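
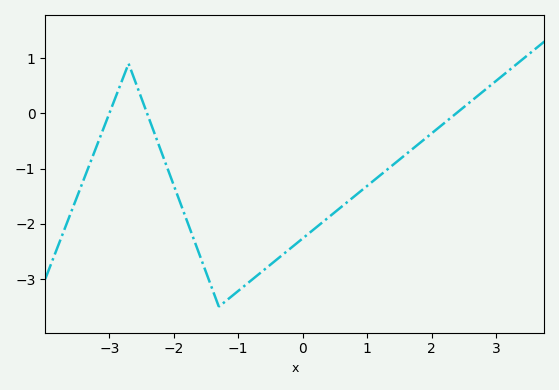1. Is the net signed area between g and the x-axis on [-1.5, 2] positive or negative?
negative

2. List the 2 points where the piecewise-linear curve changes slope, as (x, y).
(-2.7, 0.9); (-1.3, -3.5)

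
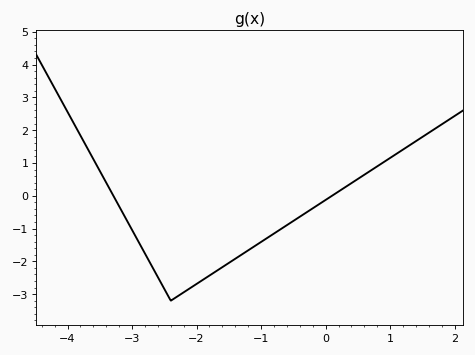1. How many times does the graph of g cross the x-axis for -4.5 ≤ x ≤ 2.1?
2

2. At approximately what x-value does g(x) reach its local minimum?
-2.4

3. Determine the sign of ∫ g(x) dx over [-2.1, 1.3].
negative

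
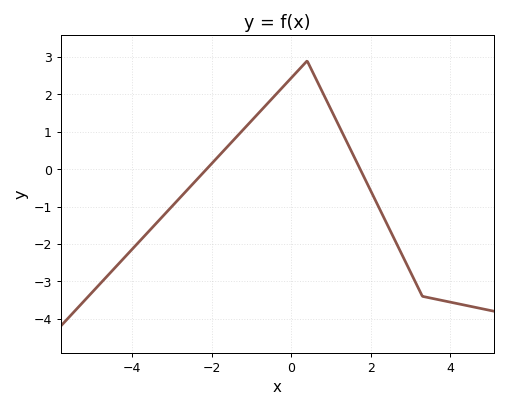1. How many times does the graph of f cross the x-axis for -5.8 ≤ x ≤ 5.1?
2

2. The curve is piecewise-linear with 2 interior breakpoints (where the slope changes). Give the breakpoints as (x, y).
(0.4, 2.9); (3.3, -3.4)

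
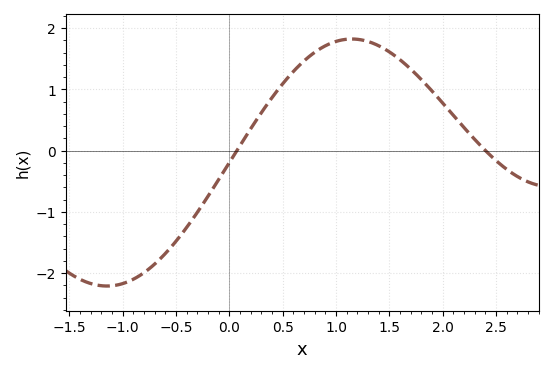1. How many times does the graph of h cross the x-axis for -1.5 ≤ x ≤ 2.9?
2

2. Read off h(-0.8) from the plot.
-2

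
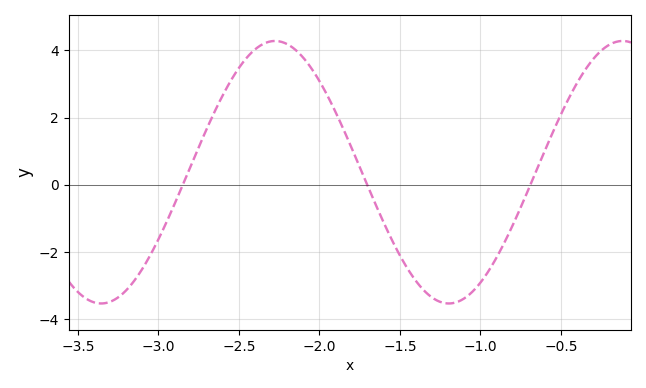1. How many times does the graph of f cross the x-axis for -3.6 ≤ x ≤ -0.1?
3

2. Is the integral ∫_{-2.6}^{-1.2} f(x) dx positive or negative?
positive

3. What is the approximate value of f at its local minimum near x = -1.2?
-3.6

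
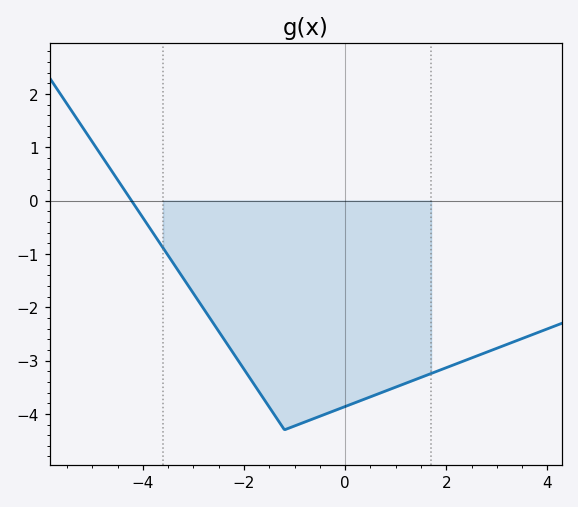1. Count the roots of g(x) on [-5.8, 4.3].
1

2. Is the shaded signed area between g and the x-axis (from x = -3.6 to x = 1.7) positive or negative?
negative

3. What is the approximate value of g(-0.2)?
-3.9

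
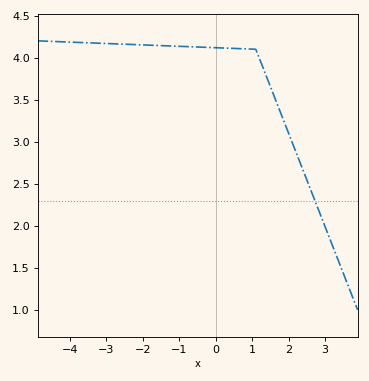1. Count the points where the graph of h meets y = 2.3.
1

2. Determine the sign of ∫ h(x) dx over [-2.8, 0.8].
positive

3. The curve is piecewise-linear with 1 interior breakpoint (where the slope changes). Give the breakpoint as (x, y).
(1.1, 4.1)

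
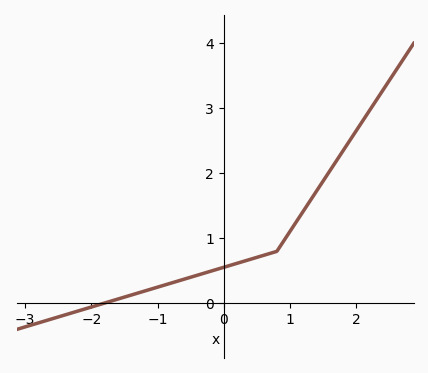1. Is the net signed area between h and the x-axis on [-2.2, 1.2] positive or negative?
positive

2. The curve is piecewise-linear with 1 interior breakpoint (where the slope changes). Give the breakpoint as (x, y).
(0.8, 0.8)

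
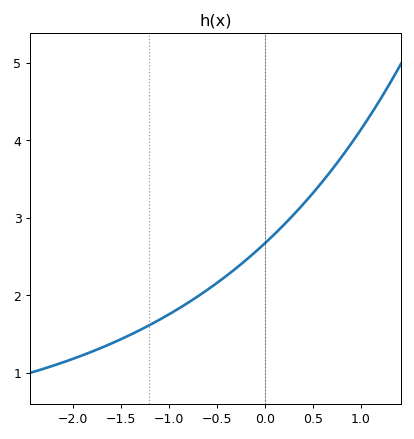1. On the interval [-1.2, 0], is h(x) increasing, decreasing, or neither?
increasing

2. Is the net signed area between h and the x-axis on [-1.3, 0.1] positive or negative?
positive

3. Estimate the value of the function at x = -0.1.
2.6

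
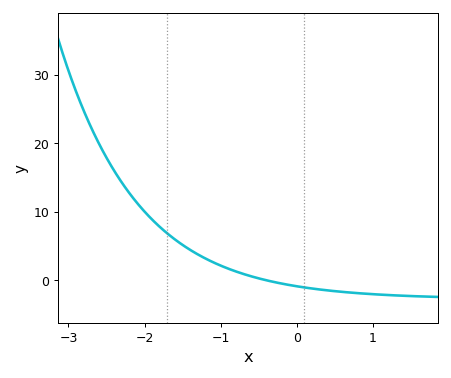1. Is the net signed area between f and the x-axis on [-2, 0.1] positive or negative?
positive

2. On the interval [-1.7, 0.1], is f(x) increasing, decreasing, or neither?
decreasing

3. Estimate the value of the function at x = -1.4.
4.45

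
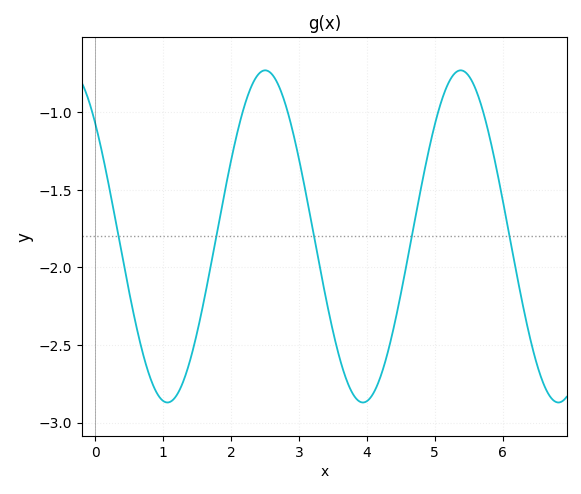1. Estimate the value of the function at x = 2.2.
-0.95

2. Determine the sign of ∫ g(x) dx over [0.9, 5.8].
negative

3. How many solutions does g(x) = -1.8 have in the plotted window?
5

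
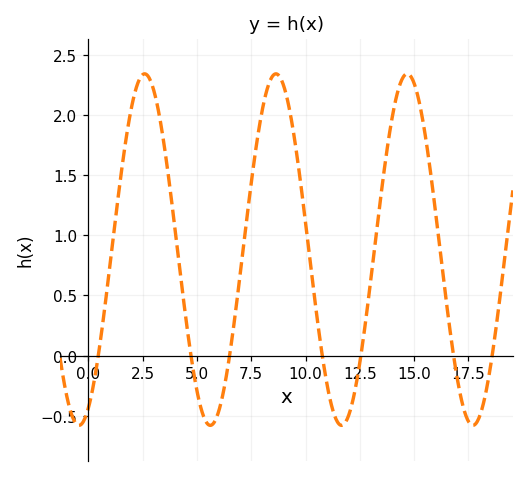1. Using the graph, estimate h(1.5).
1.5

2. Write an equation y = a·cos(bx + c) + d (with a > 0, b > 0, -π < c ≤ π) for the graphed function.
y = 1.46cos(1x - 2.7) + 0.88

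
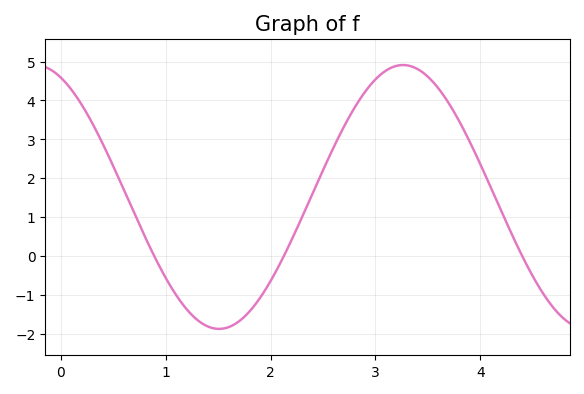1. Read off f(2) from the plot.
-0.6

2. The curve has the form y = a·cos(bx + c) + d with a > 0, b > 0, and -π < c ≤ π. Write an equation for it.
y = 3.39cos(1.8x + 0.44) + 1.52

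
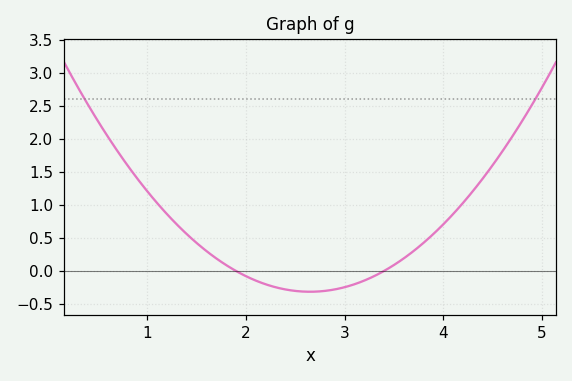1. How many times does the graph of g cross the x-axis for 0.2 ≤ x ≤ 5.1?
2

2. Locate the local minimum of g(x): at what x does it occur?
2.6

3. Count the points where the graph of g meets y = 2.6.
2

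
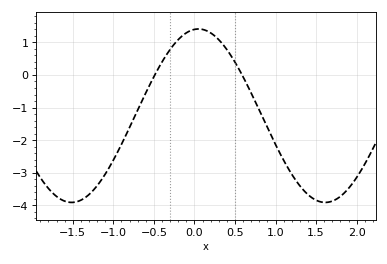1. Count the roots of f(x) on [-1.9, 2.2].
2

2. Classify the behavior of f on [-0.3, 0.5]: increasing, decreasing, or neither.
neither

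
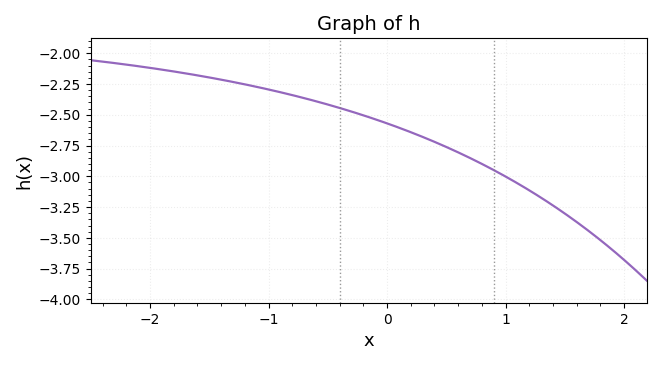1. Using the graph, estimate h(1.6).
-3.35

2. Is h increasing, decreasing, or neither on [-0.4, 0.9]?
decreasing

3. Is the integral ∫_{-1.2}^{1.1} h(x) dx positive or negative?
negative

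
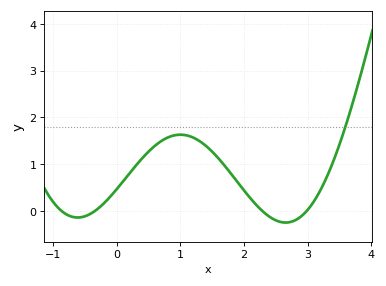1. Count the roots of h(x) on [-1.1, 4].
4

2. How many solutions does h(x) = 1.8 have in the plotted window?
1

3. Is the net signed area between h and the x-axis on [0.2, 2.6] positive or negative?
positive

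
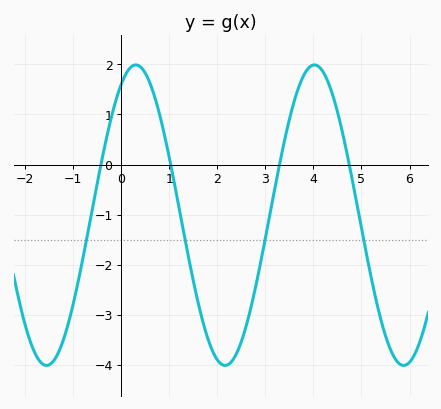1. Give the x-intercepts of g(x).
-0.425, 1.03, 3.29, 4.75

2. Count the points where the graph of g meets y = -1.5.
4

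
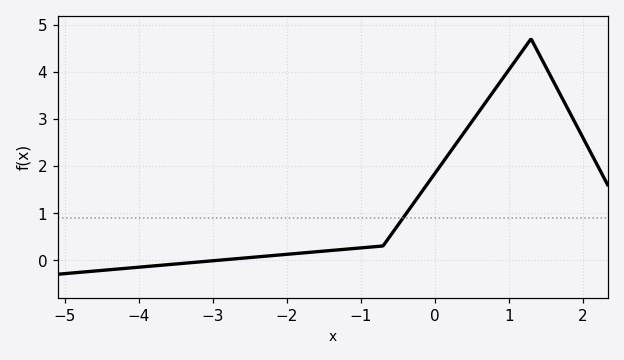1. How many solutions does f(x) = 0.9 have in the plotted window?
1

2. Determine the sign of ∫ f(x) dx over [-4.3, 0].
positive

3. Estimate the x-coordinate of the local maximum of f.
1.3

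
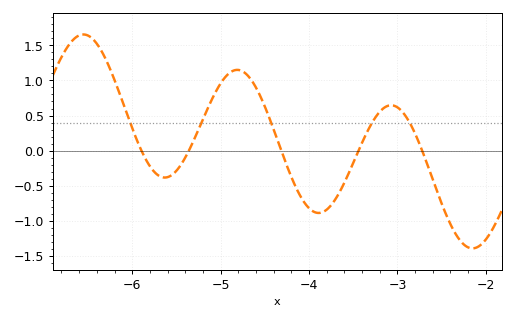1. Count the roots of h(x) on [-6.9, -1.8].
5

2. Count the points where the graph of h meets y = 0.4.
5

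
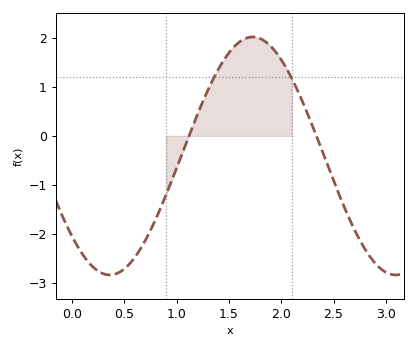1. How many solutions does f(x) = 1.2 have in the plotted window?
2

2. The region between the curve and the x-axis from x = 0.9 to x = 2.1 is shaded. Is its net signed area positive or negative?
positive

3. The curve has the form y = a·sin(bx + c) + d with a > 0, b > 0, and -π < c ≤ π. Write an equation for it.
y = 2.43sin(2.3x - 2.4) - 0.41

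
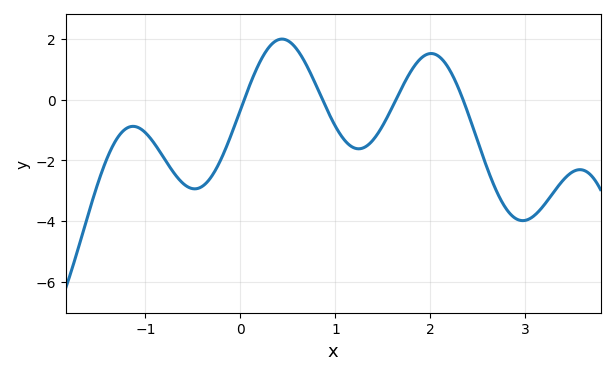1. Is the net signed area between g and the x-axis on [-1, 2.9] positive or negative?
negative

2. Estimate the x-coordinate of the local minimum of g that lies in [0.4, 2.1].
1.2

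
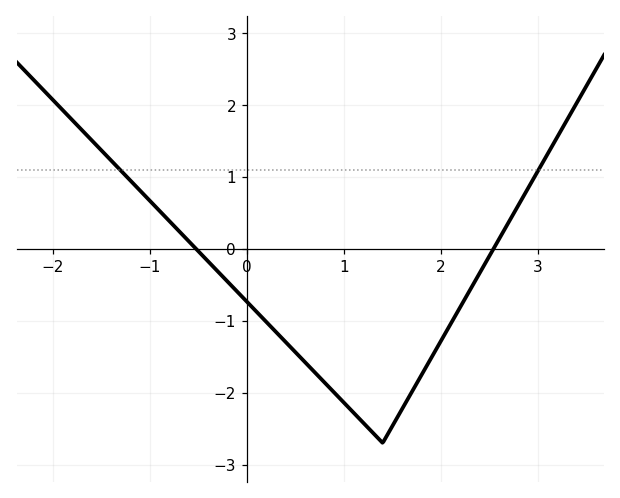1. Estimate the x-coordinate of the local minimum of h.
1.4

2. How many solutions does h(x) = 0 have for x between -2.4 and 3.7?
2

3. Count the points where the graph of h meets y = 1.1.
2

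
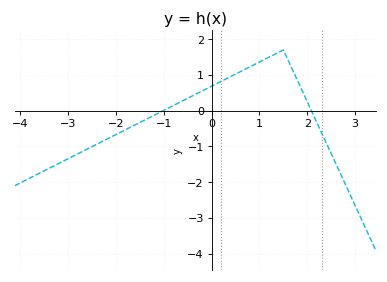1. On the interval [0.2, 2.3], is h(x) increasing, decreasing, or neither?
neither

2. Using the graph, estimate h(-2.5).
-1.01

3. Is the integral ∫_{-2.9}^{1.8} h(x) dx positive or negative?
positive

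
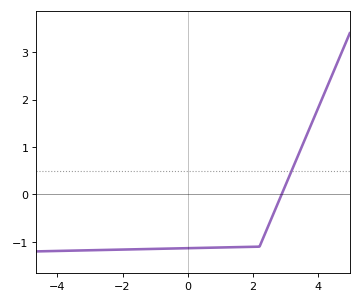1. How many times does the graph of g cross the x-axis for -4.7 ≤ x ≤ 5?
1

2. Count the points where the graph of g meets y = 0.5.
1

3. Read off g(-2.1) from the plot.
-1.16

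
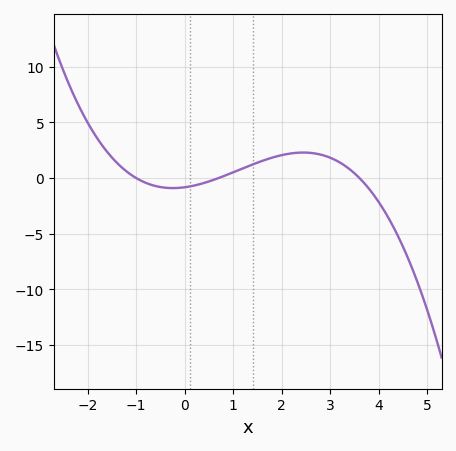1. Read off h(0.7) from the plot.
0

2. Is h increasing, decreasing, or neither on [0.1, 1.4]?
increasing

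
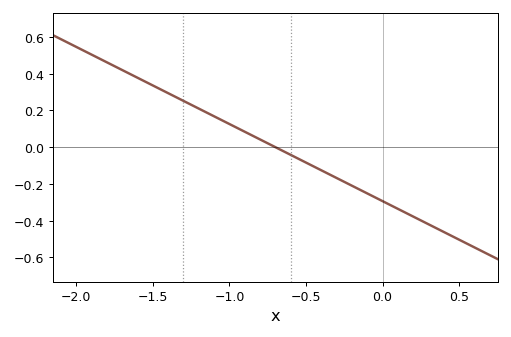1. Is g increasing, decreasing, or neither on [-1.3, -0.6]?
decreasing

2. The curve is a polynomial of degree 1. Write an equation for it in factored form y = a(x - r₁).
y = -0.42(x + 0.7)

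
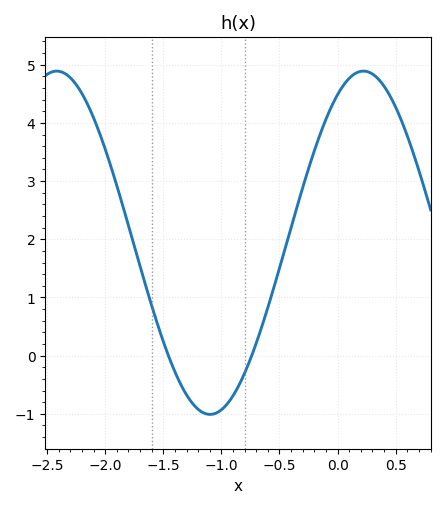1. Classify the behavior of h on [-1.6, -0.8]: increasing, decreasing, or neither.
neither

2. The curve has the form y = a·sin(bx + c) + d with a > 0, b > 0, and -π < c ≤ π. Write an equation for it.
y = 2.95sin(2.4x + 1) + 1.94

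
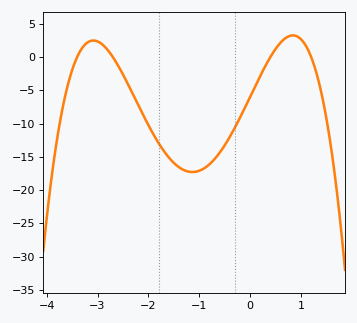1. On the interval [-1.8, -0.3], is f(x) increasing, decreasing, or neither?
neither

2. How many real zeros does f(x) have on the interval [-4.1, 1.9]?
4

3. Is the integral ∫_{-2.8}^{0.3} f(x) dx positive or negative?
negative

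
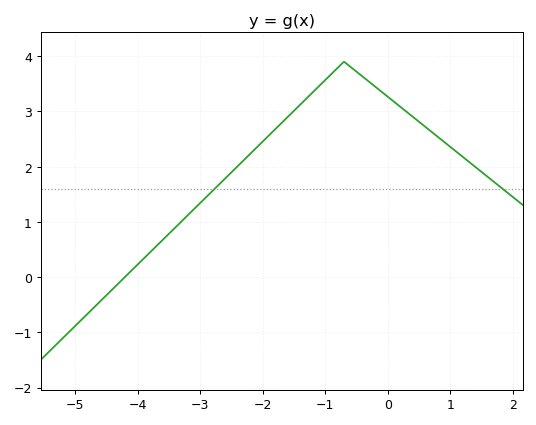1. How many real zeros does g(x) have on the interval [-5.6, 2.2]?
1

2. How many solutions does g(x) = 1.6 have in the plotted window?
2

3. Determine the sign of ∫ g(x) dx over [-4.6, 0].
positive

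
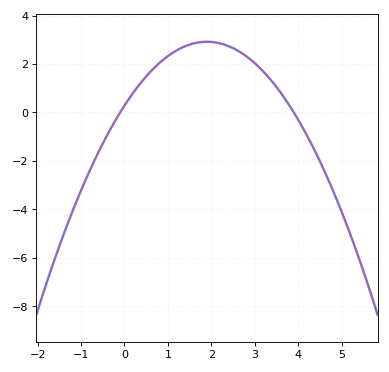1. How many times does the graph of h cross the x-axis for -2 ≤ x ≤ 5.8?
2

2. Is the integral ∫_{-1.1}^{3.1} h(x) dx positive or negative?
positive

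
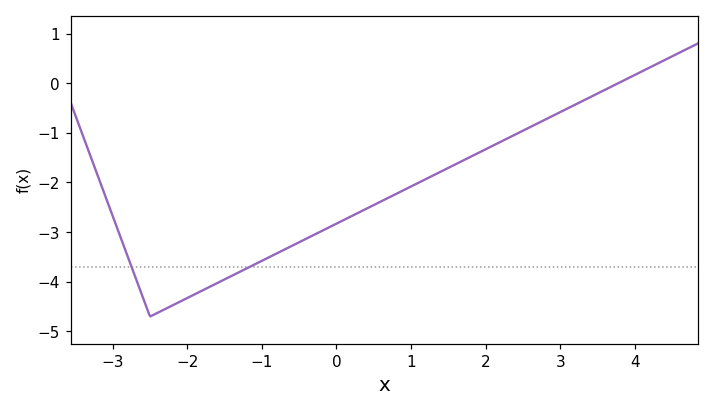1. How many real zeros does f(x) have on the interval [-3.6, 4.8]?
1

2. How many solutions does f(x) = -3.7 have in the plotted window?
2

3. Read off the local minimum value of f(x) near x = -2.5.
-4.7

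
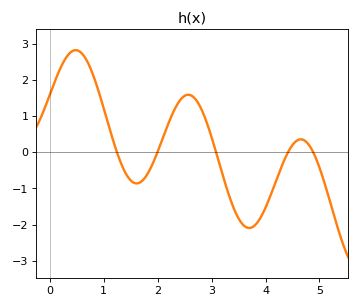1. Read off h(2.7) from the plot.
1.5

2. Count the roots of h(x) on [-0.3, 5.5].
5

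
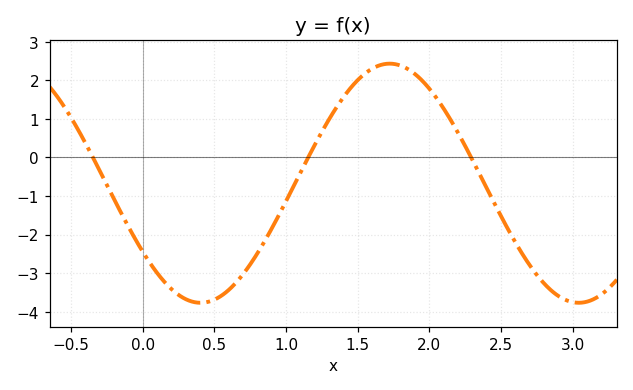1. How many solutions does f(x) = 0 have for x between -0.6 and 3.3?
3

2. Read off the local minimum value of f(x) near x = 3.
-3.8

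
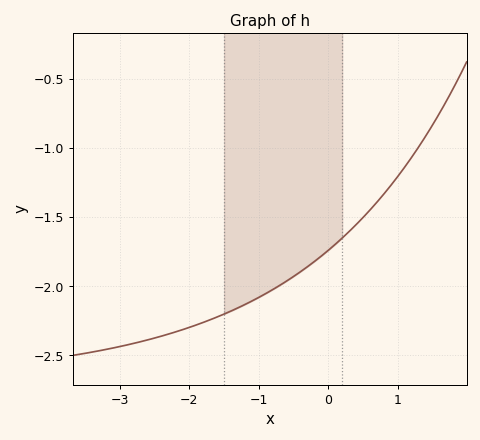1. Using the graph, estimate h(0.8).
-1.35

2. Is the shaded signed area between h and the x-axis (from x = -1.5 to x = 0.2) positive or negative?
negative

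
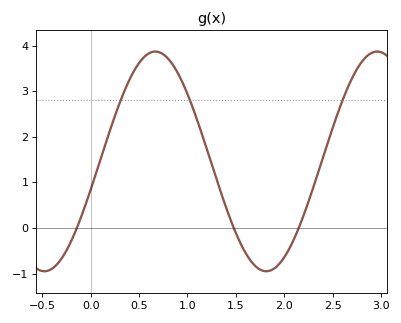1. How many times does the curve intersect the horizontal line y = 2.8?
3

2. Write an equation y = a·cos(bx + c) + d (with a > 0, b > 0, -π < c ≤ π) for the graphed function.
y = 2.41cos(2.7x - 1.8) + 1.46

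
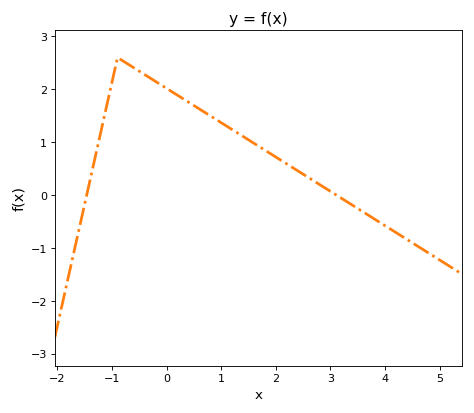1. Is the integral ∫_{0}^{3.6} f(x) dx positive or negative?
positive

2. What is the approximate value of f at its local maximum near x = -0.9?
2.6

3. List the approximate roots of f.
-1.5, 3.1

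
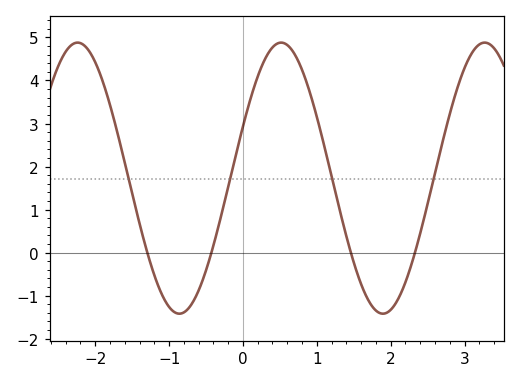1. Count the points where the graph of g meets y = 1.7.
4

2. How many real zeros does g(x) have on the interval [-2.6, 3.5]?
4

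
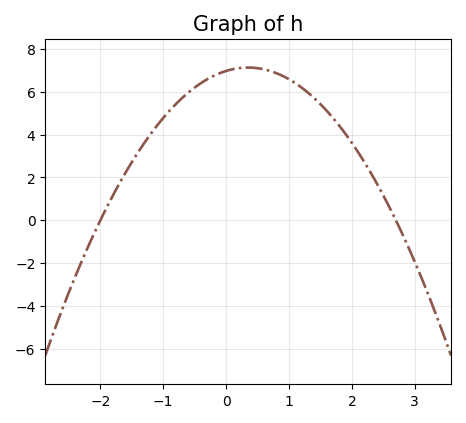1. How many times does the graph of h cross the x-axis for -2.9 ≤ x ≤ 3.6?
2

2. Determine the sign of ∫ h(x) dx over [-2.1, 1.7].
positive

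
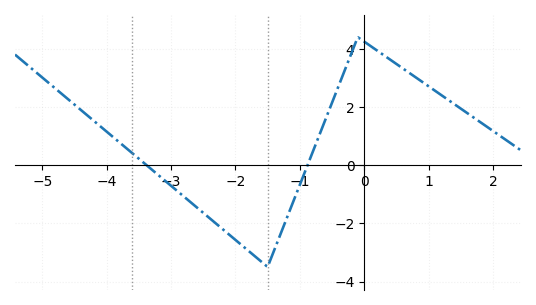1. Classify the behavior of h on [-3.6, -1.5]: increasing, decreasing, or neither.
decreasing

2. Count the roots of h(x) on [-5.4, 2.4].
2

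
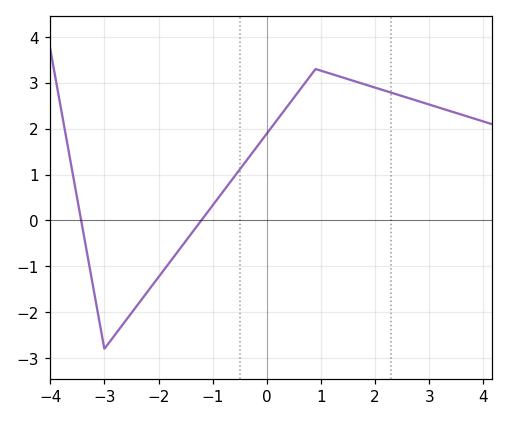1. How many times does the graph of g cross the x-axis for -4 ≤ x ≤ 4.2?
2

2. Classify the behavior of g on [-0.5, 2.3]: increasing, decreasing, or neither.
neither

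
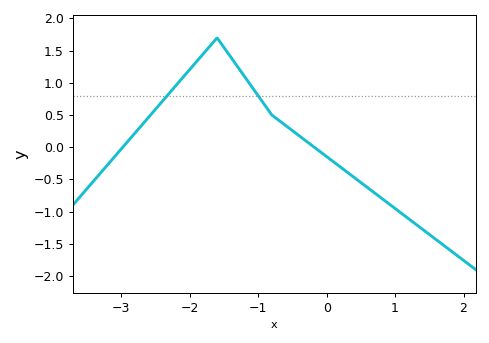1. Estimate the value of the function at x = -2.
1.21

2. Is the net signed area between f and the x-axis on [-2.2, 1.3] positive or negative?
positive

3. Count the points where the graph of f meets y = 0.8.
2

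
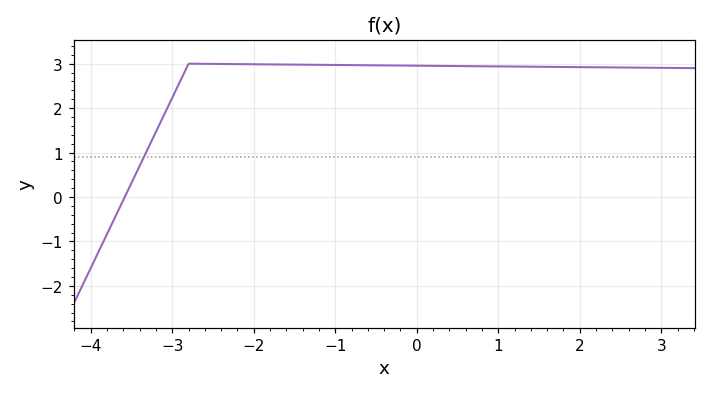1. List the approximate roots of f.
-3.6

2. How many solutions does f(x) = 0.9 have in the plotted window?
1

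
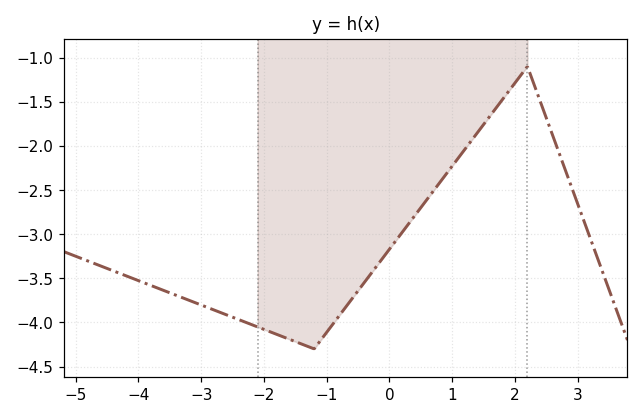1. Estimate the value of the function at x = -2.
-4.1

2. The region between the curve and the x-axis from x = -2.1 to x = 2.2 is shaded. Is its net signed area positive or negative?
negative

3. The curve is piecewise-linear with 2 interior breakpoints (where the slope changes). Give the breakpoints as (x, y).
(-1.2, -4.3); (2.2, -1.1)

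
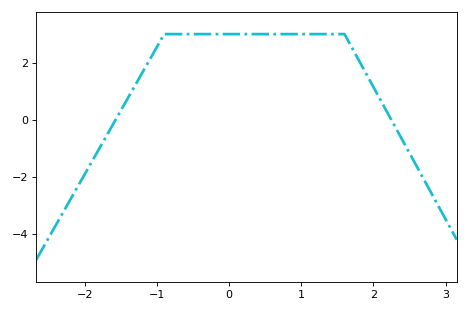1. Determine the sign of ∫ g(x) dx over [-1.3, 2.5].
positive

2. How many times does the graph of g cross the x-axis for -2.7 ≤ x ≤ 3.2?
2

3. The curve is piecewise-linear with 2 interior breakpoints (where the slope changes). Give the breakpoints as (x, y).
(-0.9, 3); (1.6, 3)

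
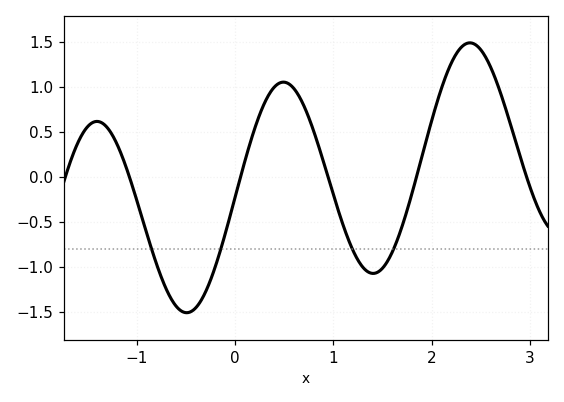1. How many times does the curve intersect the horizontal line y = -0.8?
4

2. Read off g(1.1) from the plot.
-0.55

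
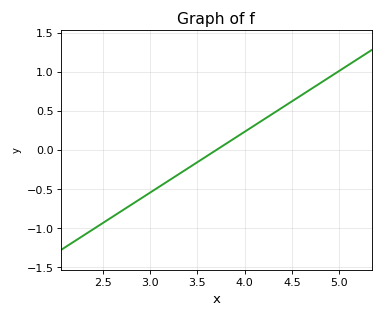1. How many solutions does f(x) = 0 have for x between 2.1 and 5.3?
1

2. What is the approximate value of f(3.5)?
-0.156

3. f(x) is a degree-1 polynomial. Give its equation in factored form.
y = 0.78(x - 3.7)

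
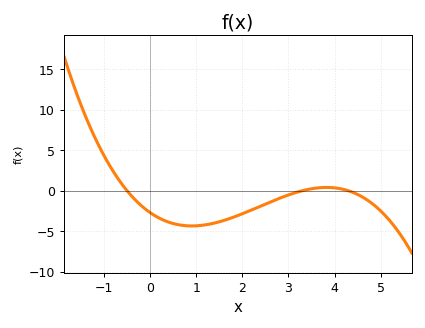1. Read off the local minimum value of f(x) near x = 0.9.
-4.34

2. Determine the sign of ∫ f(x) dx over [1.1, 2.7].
negative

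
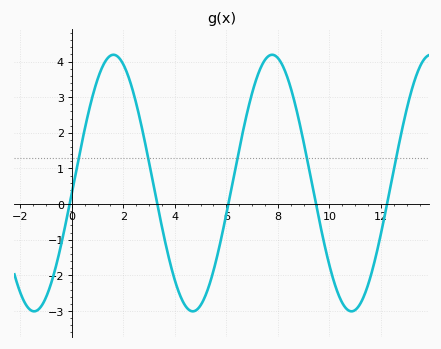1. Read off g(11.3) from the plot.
-2.65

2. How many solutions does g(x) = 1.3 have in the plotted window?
5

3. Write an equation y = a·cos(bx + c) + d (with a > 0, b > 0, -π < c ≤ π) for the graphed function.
y = 3.6cos(1.02x - 1.65) + 0.59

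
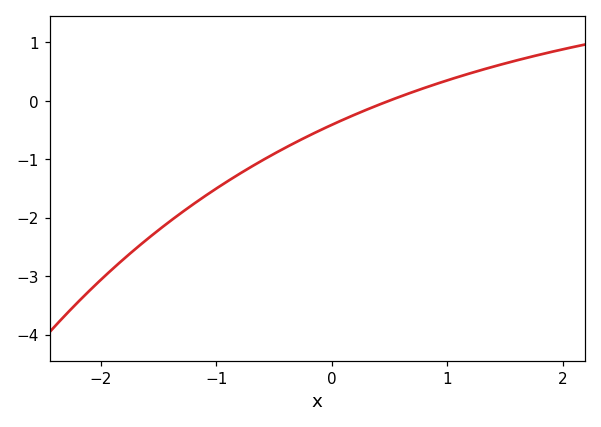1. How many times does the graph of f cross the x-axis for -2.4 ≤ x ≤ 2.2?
1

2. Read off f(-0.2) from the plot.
-0.6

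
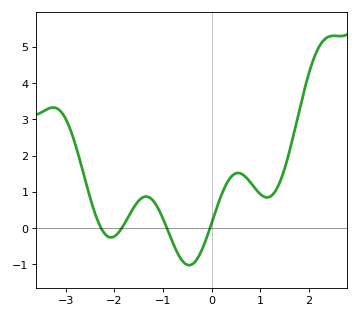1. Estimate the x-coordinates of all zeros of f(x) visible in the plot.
-2.3, -1.8, -0.9, 0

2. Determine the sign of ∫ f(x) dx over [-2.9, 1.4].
positive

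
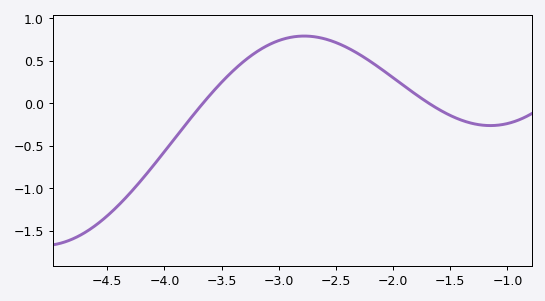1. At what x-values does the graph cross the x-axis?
-3.66, -1.69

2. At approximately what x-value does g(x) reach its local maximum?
-2.78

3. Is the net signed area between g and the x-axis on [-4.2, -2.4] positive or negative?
positive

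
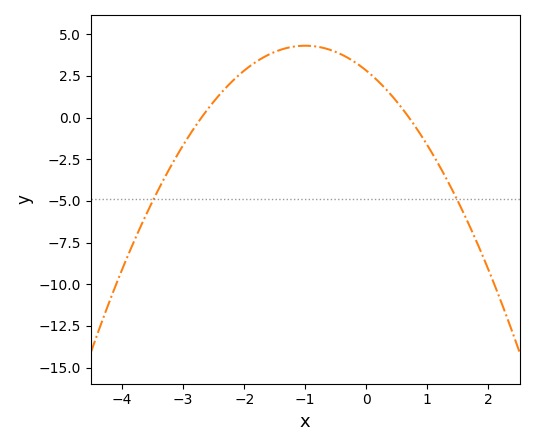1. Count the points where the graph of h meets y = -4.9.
2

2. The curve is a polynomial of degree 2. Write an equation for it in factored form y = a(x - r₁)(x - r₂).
y = -1.49(x + 2.7)(x - 0.7)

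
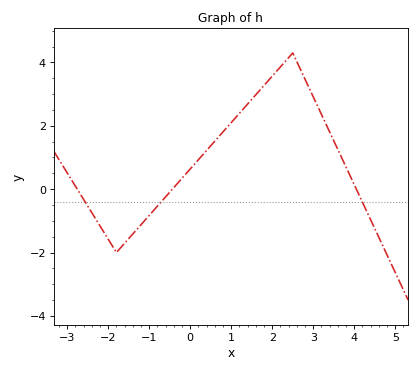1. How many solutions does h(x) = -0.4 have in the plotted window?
3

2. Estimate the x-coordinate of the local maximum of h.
2.6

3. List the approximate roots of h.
-2.8, -0.4, 4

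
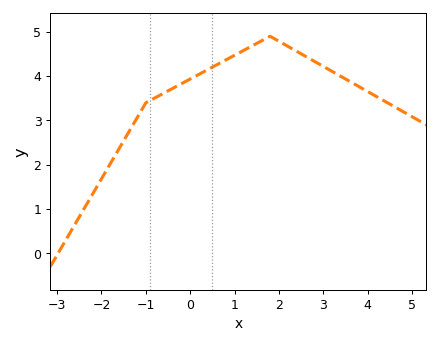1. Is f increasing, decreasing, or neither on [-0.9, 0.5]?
increasing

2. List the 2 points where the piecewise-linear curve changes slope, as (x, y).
(-1, 3.4); (1.8, 4.9)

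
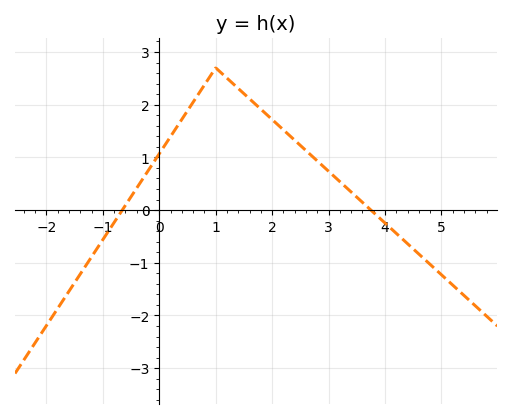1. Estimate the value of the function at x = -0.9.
-0.4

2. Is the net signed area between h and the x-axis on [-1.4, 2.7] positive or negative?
positive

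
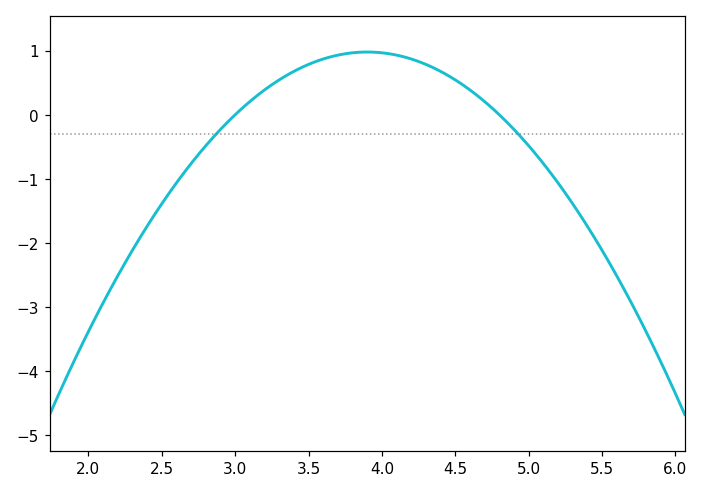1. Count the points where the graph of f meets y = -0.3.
2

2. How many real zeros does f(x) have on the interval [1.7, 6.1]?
2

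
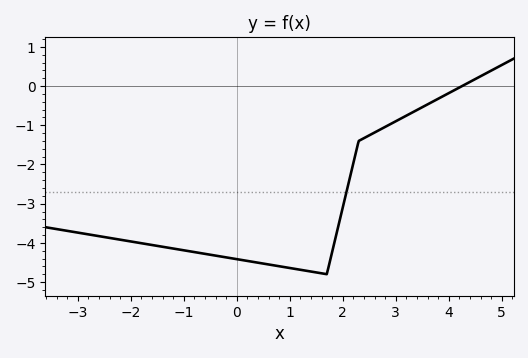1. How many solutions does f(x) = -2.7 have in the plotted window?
1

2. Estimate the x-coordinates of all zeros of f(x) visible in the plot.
4.25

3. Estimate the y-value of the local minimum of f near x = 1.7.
-4.8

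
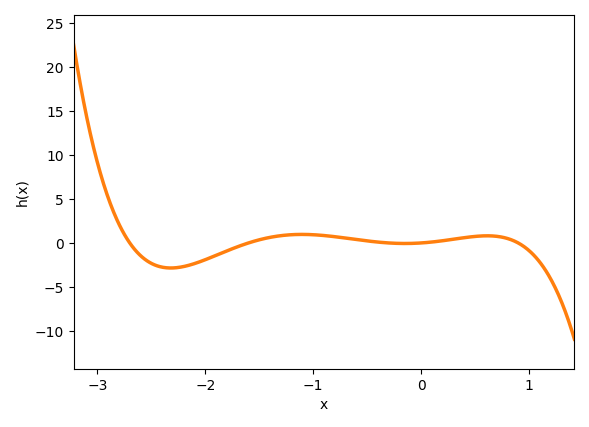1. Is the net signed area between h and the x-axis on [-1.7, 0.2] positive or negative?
positive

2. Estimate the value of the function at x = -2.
-1.9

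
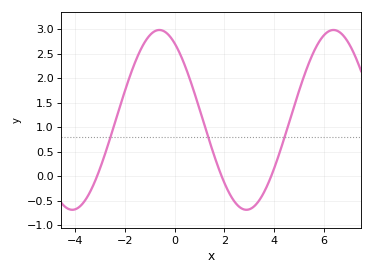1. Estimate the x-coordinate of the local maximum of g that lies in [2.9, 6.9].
6.4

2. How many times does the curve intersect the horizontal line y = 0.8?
3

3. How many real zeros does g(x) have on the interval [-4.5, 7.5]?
3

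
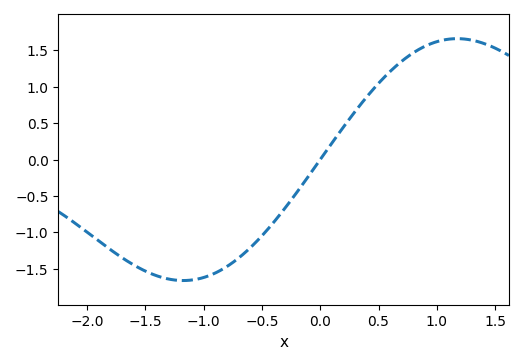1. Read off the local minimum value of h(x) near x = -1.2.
-1.65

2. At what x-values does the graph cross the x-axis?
0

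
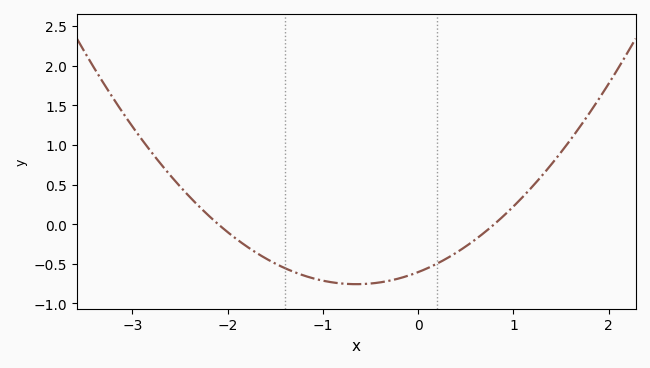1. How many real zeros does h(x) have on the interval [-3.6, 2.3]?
2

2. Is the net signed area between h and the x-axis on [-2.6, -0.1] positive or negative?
negative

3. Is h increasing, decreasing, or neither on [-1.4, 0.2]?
neither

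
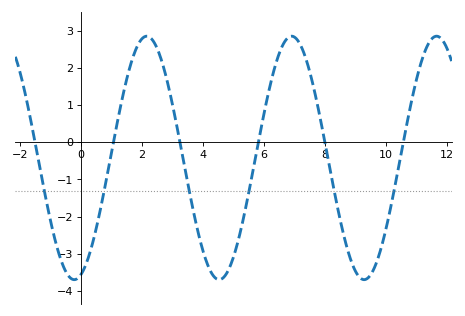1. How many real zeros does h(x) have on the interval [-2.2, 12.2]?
6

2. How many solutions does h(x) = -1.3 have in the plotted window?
6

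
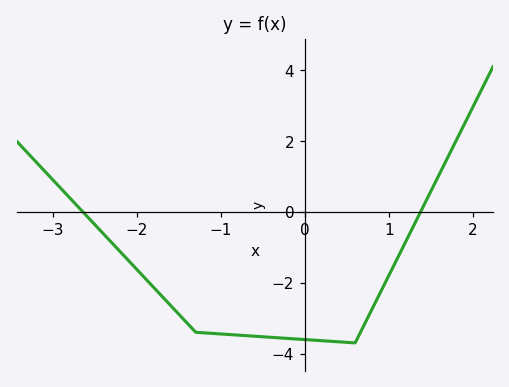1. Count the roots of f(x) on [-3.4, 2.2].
2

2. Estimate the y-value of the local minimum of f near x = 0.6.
-3.7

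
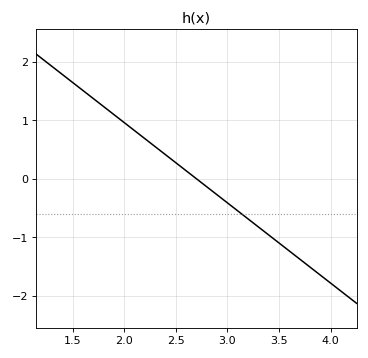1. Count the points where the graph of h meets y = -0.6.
1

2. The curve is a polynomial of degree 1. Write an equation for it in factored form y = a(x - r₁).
y = -1.37(x - 2.7)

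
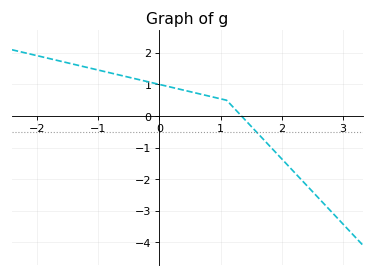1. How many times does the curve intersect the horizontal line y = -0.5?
1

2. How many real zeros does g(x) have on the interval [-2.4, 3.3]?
1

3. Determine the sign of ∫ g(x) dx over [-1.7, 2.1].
positive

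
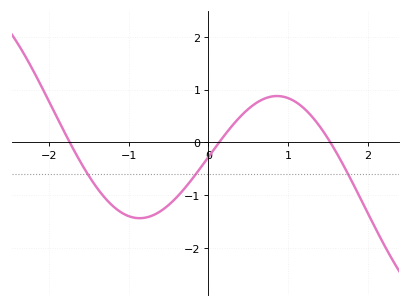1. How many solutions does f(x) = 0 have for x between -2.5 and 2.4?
3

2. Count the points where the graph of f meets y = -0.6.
3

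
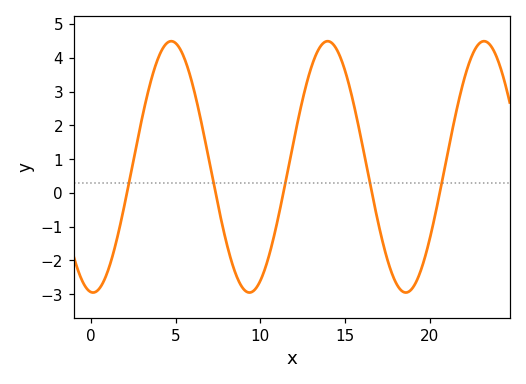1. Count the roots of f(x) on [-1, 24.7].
5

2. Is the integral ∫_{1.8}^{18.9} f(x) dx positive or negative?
positive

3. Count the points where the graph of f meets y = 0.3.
5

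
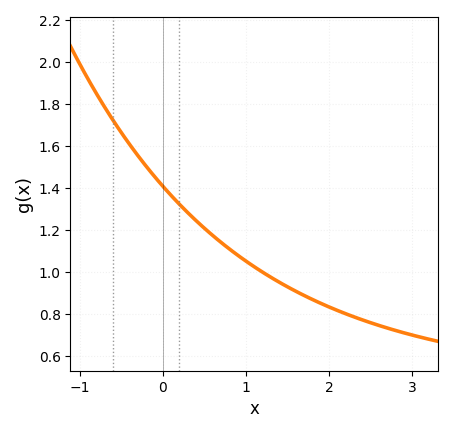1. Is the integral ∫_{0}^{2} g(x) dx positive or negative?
positive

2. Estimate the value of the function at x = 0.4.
1.25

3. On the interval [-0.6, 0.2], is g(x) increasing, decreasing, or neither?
decreasing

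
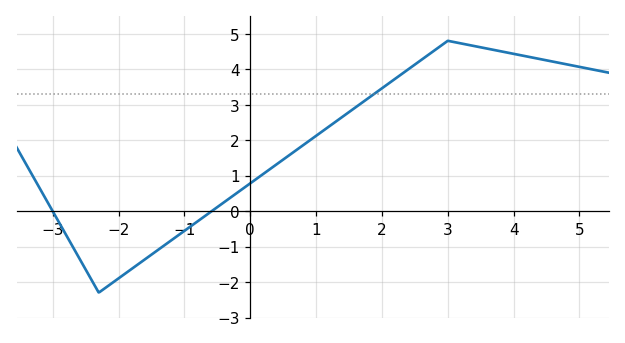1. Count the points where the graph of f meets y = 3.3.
1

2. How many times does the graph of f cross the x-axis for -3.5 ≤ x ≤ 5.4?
2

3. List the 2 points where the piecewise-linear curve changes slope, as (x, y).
(-2.3, -2.3); (3, 4.8)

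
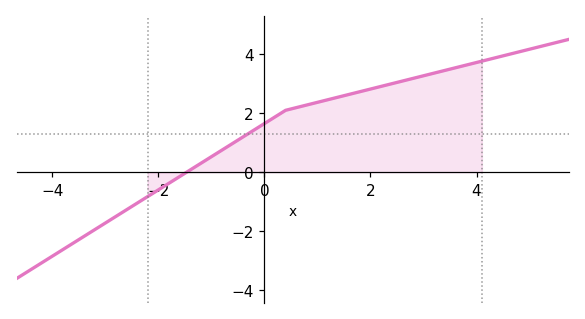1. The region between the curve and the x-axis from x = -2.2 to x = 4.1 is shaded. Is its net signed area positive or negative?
positive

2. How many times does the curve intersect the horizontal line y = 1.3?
1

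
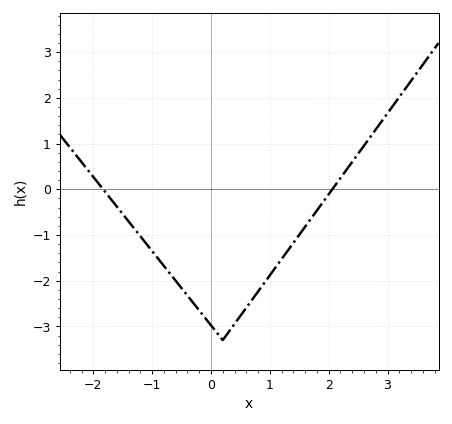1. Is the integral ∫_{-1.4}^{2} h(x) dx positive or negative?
negative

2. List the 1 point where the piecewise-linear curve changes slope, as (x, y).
(0.2, -3.3)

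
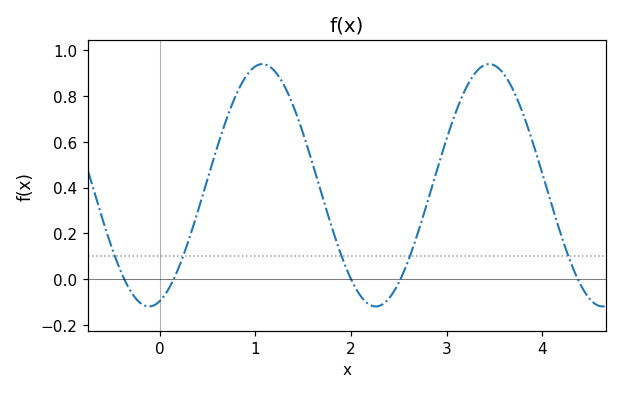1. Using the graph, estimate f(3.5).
0.934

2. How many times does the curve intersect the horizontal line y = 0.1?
5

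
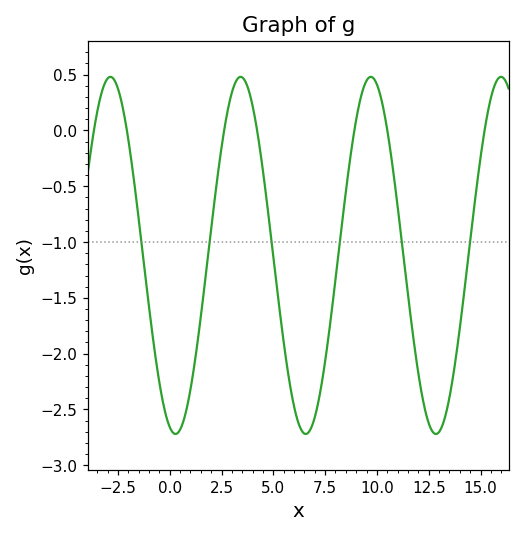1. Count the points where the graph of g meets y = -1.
6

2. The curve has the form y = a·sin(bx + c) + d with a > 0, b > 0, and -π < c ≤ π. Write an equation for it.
y = 1.6sin(1x - 1.85) - 1.12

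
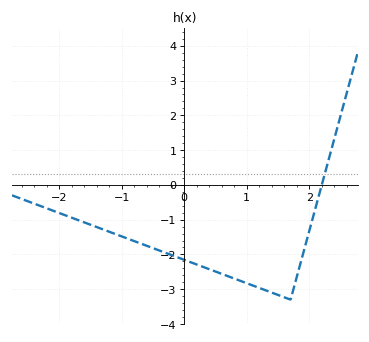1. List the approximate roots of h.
2.2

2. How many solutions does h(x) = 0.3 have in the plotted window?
1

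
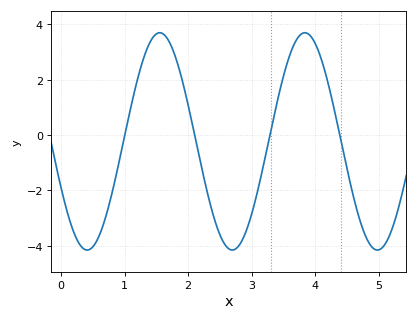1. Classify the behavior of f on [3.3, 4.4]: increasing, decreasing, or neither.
neither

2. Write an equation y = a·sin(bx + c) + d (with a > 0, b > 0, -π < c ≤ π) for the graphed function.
y = 3.93sin(2.8x - 2.7) - 0.23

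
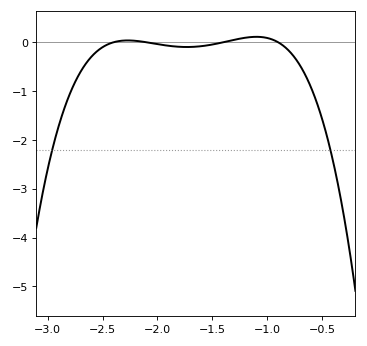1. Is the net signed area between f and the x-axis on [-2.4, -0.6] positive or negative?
negative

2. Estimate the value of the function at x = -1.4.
0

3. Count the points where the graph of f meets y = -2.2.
2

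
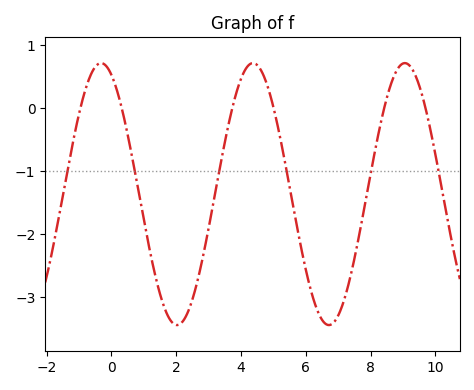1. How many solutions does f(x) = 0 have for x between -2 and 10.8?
6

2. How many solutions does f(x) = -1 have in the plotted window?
6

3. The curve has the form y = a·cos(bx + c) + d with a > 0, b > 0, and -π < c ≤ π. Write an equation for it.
y = 2.08cos(1.3x + 0.43) - 1.37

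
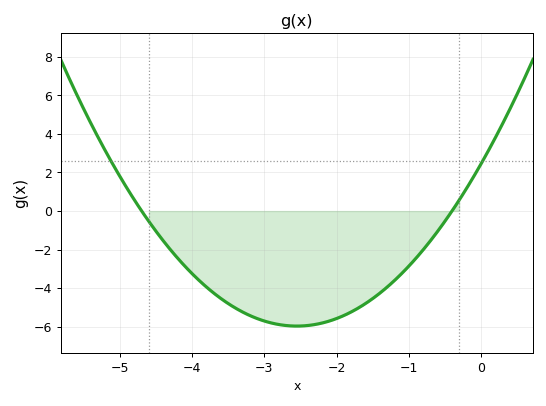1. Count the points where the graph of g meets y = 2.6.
2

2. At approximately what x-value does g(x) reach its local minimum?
-2.6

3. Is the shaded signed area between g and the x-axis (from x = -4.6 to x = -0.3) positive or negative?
negative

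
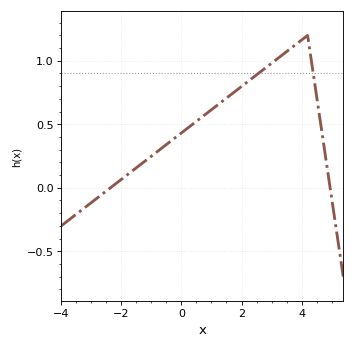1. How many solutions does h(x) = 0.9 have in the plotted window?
2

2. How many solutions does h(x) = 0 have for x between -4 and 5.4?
2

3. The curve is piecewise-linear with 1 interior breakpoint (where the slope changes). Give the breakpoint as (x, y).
(4.2, 1.2)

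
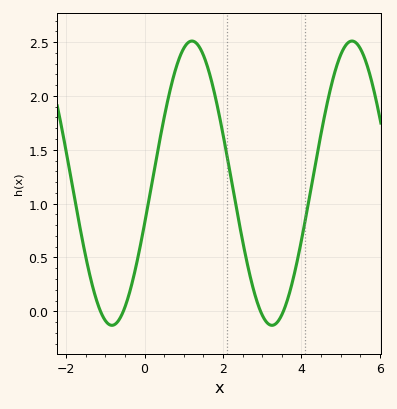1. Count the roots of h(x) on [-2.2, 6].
4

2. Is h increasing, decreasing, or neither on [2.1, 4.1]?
neither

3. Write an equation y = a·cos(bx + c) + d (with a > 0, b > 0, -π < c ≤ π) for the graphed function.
y = 1.32cos(1.54x - 1.86) + 1.19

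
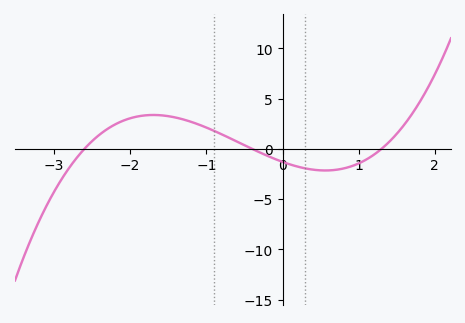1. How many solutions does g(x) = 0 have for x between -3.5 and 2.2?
3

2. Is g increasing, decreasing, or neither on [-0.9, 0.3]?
decreasing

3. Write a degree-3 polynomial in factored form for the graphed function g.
y = 0.96(x + 2.6)(x + 0.4)(x - 1.3)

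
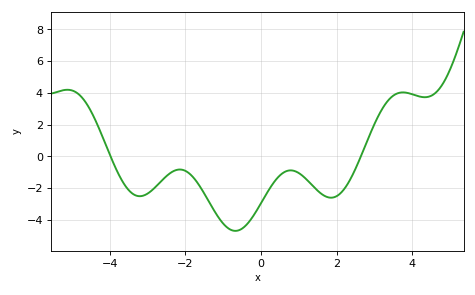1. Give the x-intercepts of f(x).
-3.98, 2.64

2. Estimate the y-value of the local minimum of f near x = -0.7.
-4.69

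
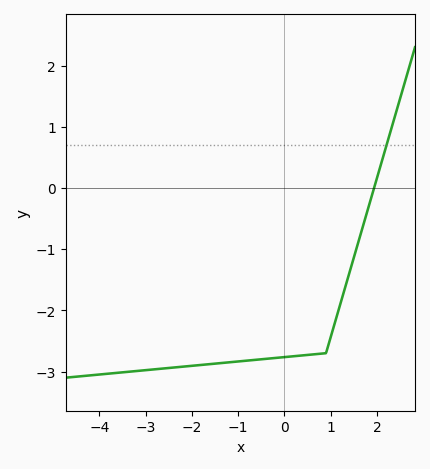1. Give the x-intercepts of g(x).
2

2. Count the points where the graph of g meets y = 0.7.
1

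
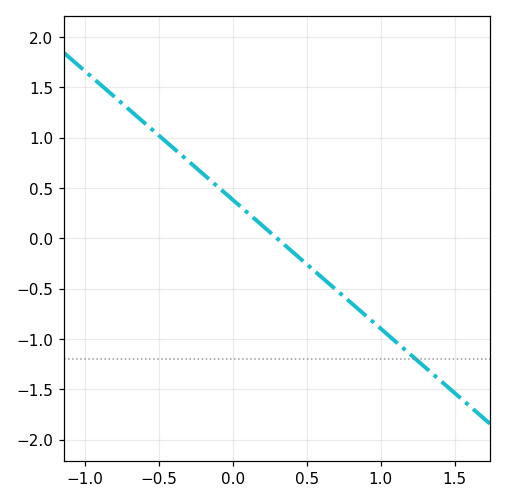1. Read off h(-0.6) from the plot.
1.15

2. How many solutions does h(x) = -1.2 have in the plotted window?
1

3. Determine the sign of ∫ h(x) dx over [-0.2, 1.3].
negative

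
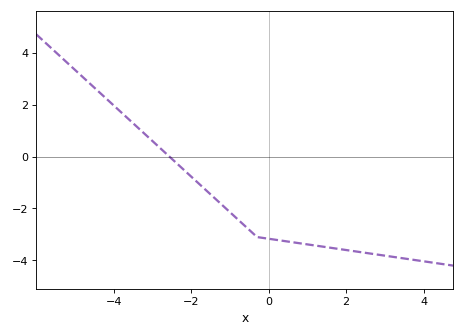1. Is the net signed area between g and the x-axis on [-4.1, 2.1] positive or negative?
negative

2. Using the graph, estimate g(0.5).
-3.27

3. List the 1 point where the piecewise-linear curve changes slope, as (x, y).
(-0.3, -3.1)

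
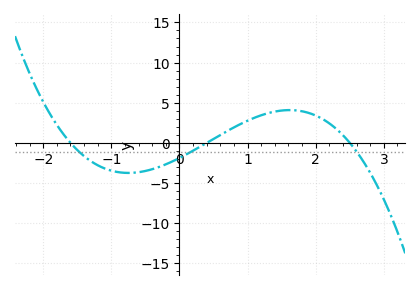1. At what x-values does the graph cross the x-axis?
-1.6, 0.4, 2.5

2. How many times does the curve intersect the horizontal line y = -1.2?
3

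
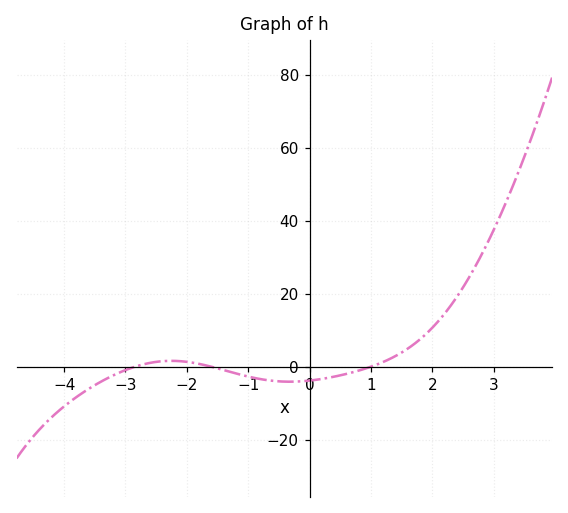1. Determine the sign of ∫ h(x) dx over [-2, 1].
negative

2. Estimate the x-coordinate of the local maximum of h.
-2.25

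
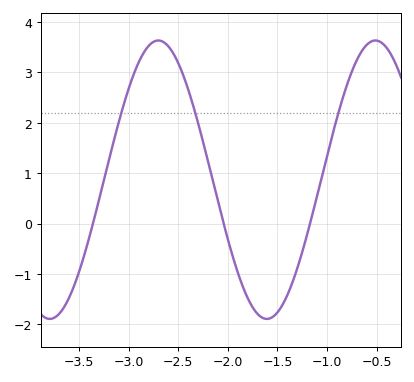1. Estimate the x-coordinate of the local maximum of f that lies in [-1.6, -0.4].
-0.512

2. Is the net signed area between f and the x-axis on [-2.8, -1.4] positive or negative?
positive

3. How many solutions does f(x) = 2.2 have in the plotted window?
3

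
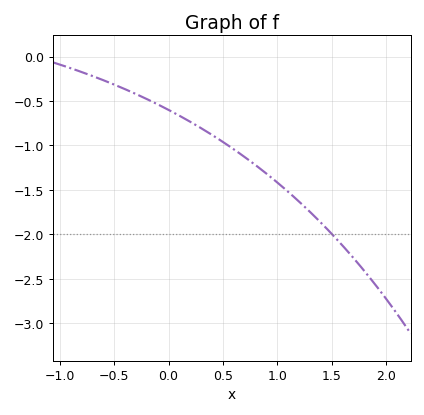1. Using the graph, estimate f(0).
-0.6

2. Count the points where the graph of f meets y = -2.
1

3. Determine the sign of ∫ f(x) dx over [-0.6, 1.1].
negative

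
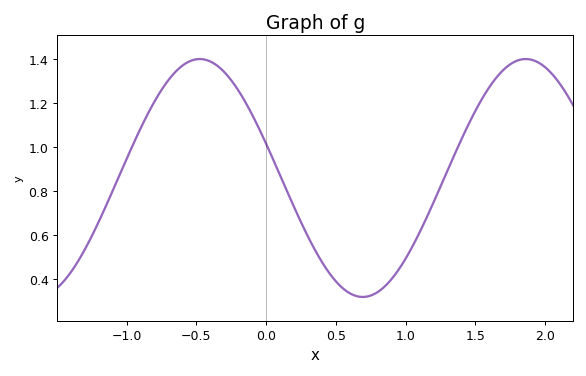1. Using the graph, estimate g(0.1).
0.872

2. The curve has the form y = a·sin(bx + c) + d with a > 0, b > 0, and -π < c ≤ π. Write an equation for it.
y = 0.54sin(2.69x + 2.85) + 0.86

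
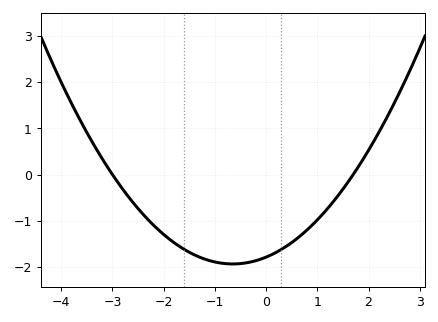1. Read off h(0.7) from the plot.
-1.29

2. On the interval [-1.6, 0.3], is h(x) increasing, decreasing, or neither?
neither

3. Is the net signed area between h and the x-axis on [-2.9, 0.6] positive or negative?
negative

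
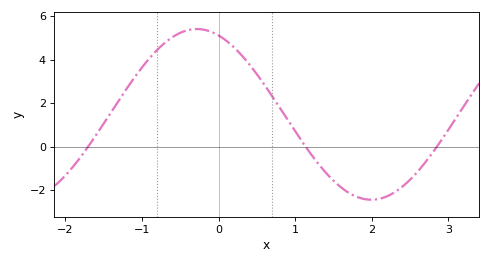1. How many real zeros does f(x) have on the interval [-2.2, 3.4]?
3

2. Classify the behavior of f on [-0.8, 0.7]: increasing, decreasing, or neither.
neither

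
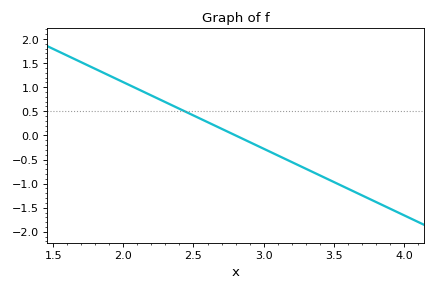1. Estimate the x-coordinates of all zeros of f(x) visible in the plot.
2.8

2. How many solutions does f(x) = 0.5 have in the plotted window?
1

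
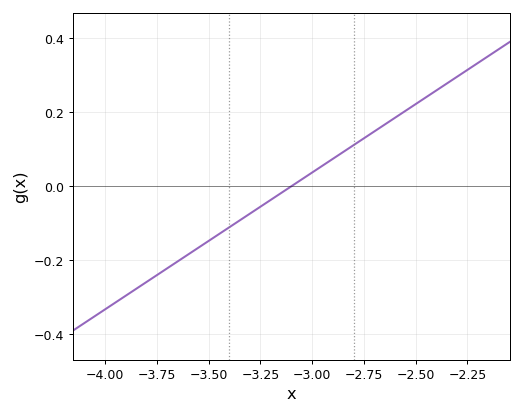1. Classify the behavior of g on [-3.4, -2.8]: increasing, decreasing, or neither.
increasing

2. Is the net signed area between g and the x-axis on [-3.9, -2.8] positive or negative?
negative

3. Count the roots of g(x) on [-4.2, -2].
1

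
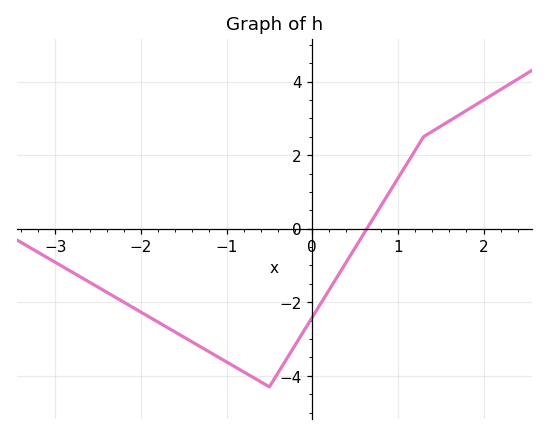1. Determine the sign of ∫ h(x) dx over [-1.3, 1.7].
negative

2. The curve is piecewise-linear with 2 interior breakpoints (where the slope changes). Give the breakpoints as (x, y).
(-0.5, -4.3); (1.3, 2.5)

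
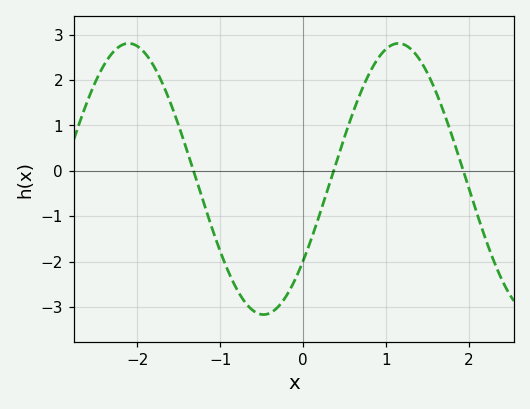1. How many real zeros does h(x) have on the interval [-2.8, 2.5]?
3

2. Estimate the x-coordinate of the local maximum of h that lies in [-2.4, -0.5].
-2.11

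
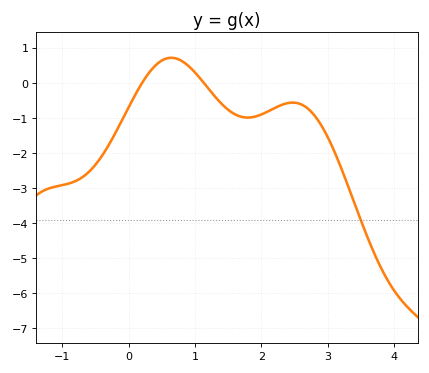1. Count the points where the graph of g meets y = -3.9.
1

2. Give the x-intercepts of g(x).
0.203, 1.13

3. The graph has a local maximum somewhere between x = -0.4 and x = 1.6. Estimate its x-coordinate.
0.64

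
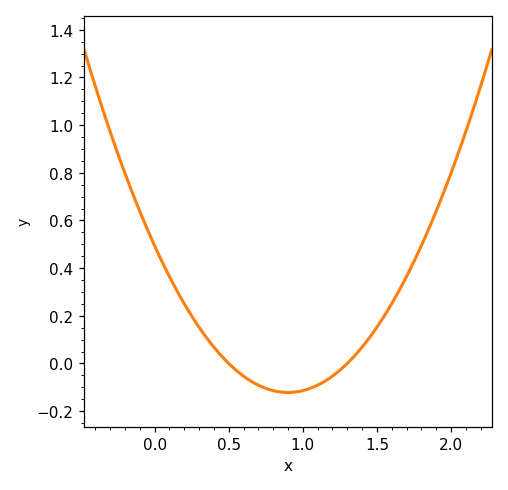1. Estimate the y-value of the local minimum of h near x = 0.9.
-0.122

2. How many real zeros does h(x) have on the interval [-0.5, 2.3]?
2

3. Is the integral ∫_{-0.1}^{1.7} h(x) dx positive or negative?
positive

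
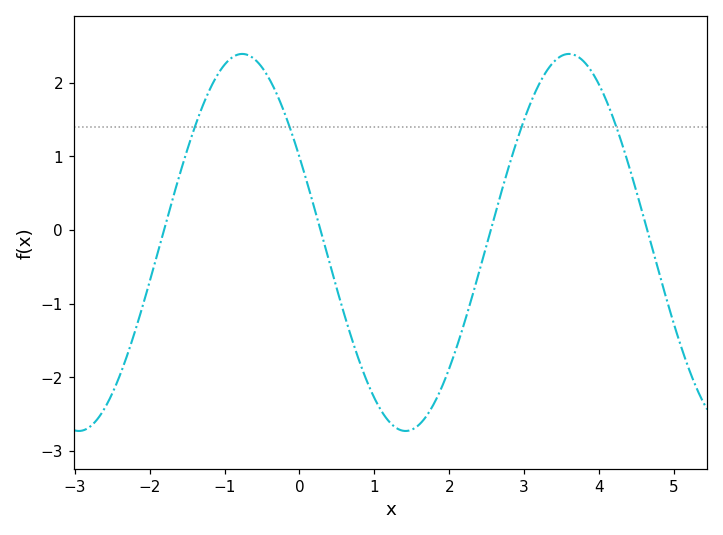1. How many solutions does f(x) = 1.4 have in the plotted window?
4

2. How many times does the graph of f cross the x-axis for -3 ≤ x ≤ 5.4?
4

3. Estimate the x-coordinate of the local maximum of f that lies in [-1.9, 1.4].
-0.763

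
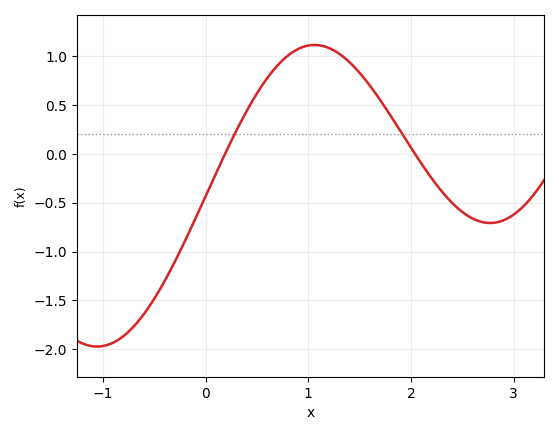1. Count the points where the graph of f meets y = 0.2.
2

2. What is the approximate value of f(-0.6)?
-1.65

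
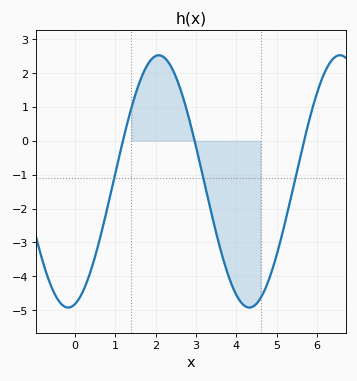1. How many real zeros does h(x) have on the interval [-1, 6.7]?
3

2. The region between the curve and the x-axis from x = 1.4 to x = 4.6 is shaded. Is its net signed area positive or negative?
negative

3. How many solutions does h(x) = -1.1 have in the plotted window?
3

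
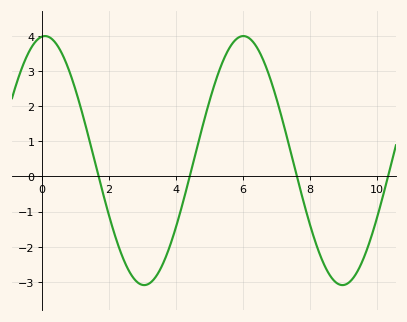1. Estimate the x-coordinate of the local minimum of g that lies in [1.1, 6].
3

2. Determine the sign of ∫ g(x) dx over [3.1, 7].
positive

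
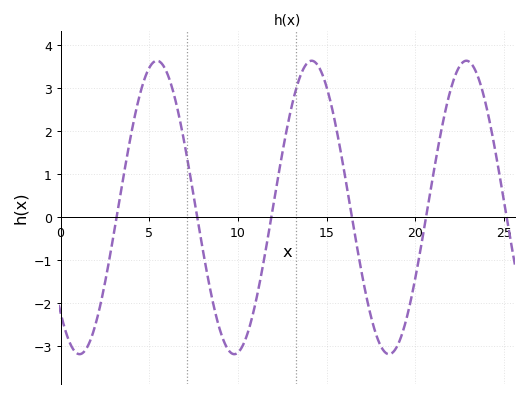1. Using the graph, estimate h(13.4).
3.1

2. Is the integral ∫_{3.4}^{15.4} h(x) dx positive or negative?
positive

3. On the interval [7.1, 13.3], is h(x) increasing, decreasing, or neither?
neither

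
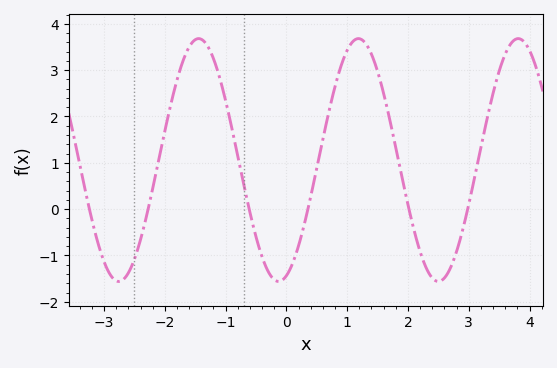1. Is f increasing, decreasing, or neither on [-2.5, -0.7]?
neither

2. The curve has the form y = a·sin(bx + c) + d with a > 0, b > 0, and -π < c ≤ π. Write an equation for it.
y = 2.62sin(2.4x - 1.3) + 1.06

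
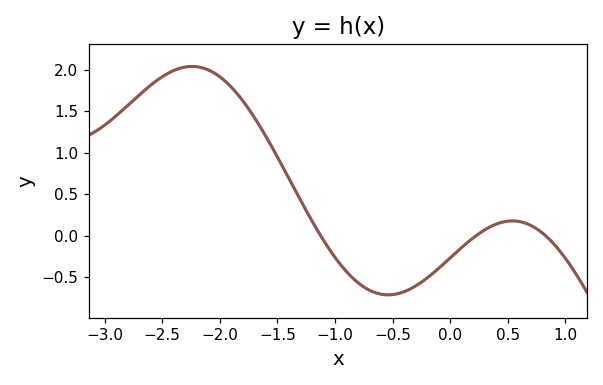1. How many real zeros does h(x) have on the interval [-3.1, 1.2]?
3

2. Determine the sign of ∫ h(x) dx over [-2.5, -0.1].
positive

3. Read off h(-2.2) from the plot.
2.05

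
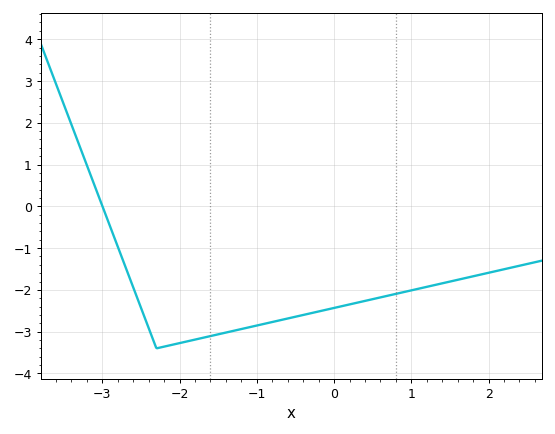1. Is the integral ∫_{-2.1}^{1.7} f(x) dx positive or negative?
negative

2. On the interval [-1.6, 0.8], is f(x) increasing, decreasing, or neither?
increasing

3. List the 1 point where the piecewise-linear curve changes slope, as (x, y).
(-2.3, -3.4)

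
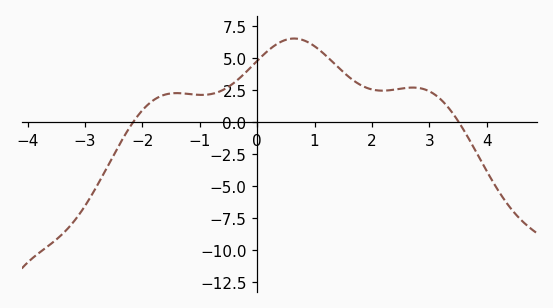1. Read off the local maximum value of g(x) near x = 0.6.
6.5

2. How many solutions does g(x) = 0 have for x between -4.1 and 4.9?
2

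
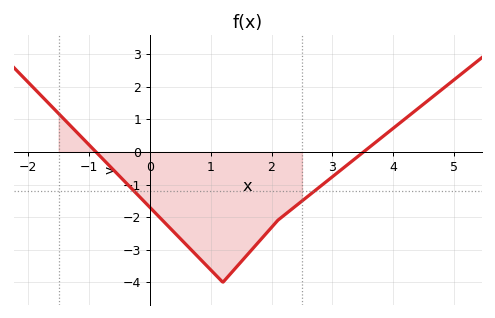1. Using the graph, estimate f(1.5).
-3.4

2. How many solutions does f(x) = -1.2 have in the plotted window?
2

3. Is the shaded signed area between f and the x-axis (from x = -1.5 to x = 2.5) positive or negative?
negative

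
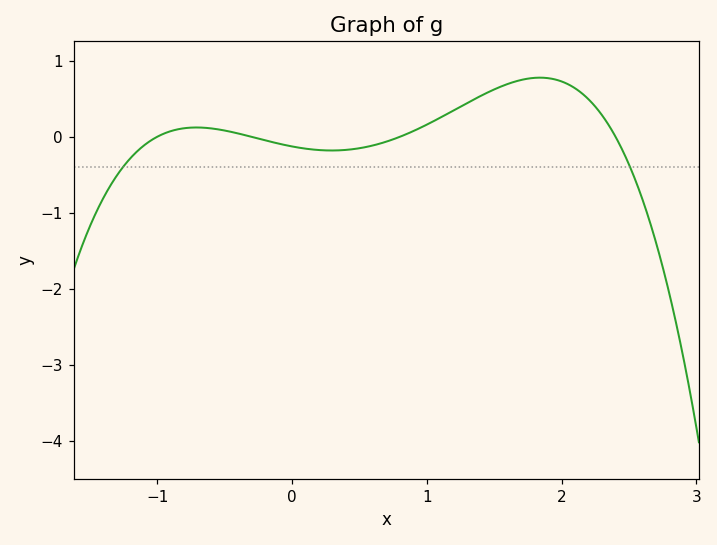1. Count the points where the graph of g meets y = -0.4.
2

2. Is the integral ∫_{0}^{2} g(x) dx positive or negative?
positive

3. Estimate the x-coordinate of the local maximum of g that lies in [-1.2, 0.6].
-0.7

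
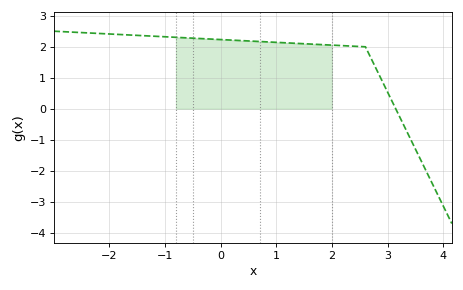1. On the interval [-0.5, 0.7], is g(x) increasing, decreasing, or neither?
decreasing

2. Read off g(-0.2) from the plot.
2.3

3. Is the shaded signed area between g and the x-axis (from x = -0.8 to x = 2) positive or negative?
positive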